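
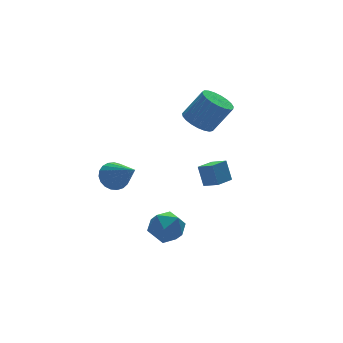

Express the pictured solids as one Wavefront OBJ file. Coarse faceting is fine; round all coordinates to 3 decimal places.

v 1.785 0.219 2.648
v 2.58 0.628 2.27
v 3.529 0.21 3.814
v 2.735 -0.199 4.192
v 2.408 0.939 2.46
v 3.357 0.521 4.004
v 2.128 1.126 2.683
v 3.077 0.708 4.227
v 1.789 1.156 2.899
v 2.738 0.738 4.443
v 1.449 1.024 3.072
v 2.399 0.606 4.616
v 1.168 0.753 3.172
v 2.117 0.335 4.716
v 0.993 0.389 3.181
v 1.942 -0.029 4.725
v 0.955 -0.004 3.098
v 1.904 -0.421 4.642
v 1.061 -0.358 2.937
v 2.01 -0.776 4.481
v 1.292 -0.613 2.726
v 2.241 -1.031 4.27
v 1.608 -0.723 2.502
v 2.558 -1.141 4.046
v 1.955 -0.671 2.303
v 2.904 -1.089 3.847
v 2.273 -0.465 2.163
v 3.222 -0.883 3.707
v 2.506 -0.141 2.108
v 3.455 -0.559 3.652
v 2.615 0.246 2.145
v 3.564 -0.172 3.69
v -2.716 -3.236 -2.642
v -1.759 -2.952 -2.252
v -2.861 -4.448 -1.408
v -1.904 -4.164 -1.018
v -2.739 -3.497 -0.927
v -2.649 -2.748 -1.69
v -1.971 -4.652 -1.97
v -1.881 -3.903 -2.733
v -1.298 -3.827 -1.836
v -1.773 -3.114 -1.191
v -2.847 -4.286 -2.469
v -3.322 -3.573 -1.824
v -3.986 -1.451 1.178
v -3.395 -1.019 1.647
v -3.734 -3.149 2.422
v -3.702 -0.938 1.82
v -4.058 -0.946 1.882
v -4.402 -1.041 1.822
v -4.674 -1.207 1.651
v -4.827 -1.415 1.397
v -4.835 -1.63 1.106
v -4.695 -1.813 0.828
v -4.434 -1.935 0.609
v -4.094 -1.972 0.489
v -3.736 -1.92 0.488
v -3.422 -1.786 0.606
v -3.204 -1.595 0.823
v -3.122 -1.379 1.102
v -3.19 -1.175 1.393
v 0.797 -3.466 0.155
v 0.768 -2.943 1.279
v 0.408 -2.694 -0.214
v 0.38 -2.171 0.91
v 1.88 -3.009 -0.03
v 1.852 -2.486 1.094
v 1.492 -2.237 -0.399
v 1.463 -1.714 0.725
f 2 1 5
f 2 5 3
f 3 5 6
f 3 6 4
f 5 1 7
f 5 7 6
f 6 7 8
f 6 8 4
f 7 1 9
f 7 9 8
f 8 9 10
f 8 10 4
f 9 1 11
f 9 11 10
f 10 11 12
f 10 12 4
f 11 1 13
f 11 13 12
f 12 13 14
f 12 14 4
f 13 1 15
f 13 15 14
f 14 15 16
f 14 16 4
f 15 1 17
f 15 17 16
f 16 17 18
f 16 18 4
f 17 1 19
f 17 19 18
f 18 19 20
f 18 20 4
f 19 1 21
f 19 21 20
f 20 21 22
f 20 22 4
f 21 1 23
f 21 23 22
f 22 23 24
f 22 24 4
f 23 1 25
f 23 25 24
f 24 25 26
f 24 26 4
f 25 1 27
f 25 27 26
f 26 27 28
f 26 28 4
f 27 1 29
f 27 29 28
f 28 29 30
f 28 30 4
f 29 1 31
f 29 31 30
f 30 31 32
f 30 32 4
f 31 1 2
f 31 2 32
f 32 2 3
f 32 3 4
f 33 44 38
f 33 38 34
f 33 34 40
f 33 40 43
f 33 43 44
f 34 38 42
f 38 44 37
f 44 43 35
f 43 40 39
f 40 34 41
f 36 42 37
f 36 37 35
f 36 35 39
f 36 39 41
f 36 41 42
f 37 42 38
f 35 37 44
f 39 35 43
f 41 39 40
f 42 41 34
f 46 45 48
f 46 48 47
f 48 45 49
f 48 49 47
f 49 45 50
f 49 50 47
f 50 45 51
f 50 51 47
f 51 45 52
f 51 52 47
f 52 45 53
f 52 53 47
f 53 45 54
f 53 54 47
f 54 45 55
f 54 55 47
f 55 45 56
f 55 56 47
f 56 45 57
f 56 57 47
f 57 45 58
f 57 58 47
f 58 45 59
f 58 59 47
f 59 45 60
f 59 60 47
f 60 45 61
f 60 61 47
f 61 45 46
f 61 46 47
f 63 65 62
f 66 63 62
f 62 65 64
f 64 66 62
f 63 69 65
f 67 63 66
f 67 69 63
f 65 69 64
f 68 66 64
f 64 69 68
f 68 67 66
f 69 67 68



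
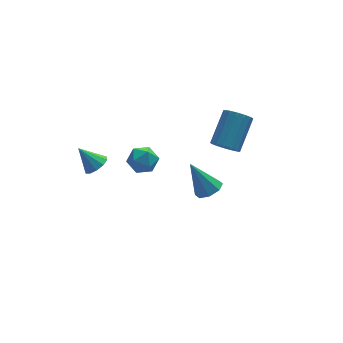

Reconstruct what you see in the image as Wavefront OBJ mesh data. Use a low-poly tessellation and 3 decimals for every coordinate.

v -1.755 2.376 -3.03
v -1.35 2.896 -2.997
v -2.465 2.864 -2.03
v -1.652 2.988 -3.255
v -1.993 2.846 -3.428
v -2.244 2.525 -3.449
v -2.307 2.147 -3.31
v -2.16 1.856 -3.064
v -1.859 1.764 -2.805
v -1.517 1.906 -2.633
v -1.267 2.228 -2.612
v -1.203 2.606 -2.751
v 1.95 -3.513 -0.027
v 2.484 -3.104 0.076
v 1.25 -2.967 1.447
v 2.103 -2.871 -0.192
v 1.632 -3.014 -0.362
v 1.348 -3.449 -0.336
v 1.417 -3.922 -0.129
v 1.798 -4.155 0.139
v 2.268 -4.011 0.309
v 2.552 -3.576 0.283
v 3.506 -0.722 -0.07
v 4.03 -0.671 -0.546
v 4.958 0.452 0.593
v 4.434 0.402 1.07
v 3.821 -0.416 -0.628
v 4.749 0.707 0.512
v 3.539 -0.231 -0.581
v 4.468 0.893 0.558
v 3.251 -0.158 -0.418
v 4.179 0.966 0.722
v 3.02 -0.214 -0.174
v 3.949 0.909 0.965
v 2.901 -0.387 0.093
v 3.83 0.737 1.232
v 2.92 -0.636 0.323
v 3.849 0.487 1.462
v 3.074 -0.905 0.463
v 4.002 0.218 1.603
v 3.326 -1.132 0.481
v 4.255 -0.009 1.621
v 3.62 -1.265 0.373
v 4.548 -0.141 1.512
v 3.887 -1.273 0.164
v 4.816 -0.15 1.303
v 4.067 -1.155 -0.099
v 4.996 -0.032 1.04
v 4.118 -0.938 -0.356
v 5.047 0.185 0.784
v -0.277 2.613 -3.363
v 0.127 2.832 -2.684
v 0.813 2.008 -3.816
v 1.217 2.227 -3.137
v 0.617 1.67 -3.095
v -0.057 2.044 -2.815
v 0.997 2.796 -3.685
v 0.323 3.17 -3.405
v 0.914 2.946 -2.883
v 0.68 2.25 -2.518
v 0.26 2.59 -3.982
v 0.026 1.894 -3.617
f 2 1 4
f 2 4 3
f 4 1 5
f 4 5 3
f 5 1 6
f 5 6 3
f 6 1 7
f 6 7 3
f 7 1 8
f 7 8 3
f 8 1 9
f 8 9 3
f 9 1 10
f 9 10 3
f 10 1 11
f 10 11 3
f 11 1 12
f 11 12 3
f 12 1 2
f 12 2 3
f 14 13 16
f 14 16 15
f 16 13 17
f 16 17 15
f 17 13 18
f 17 18 15
f 18 13 19
f 18 19 15
f 19 13 20
f 19 20 15
f 20 13 21
f 20 21 15
f 21 13 22
f 21 22 15
f 22 13 14
f 22 14 15
f 24 23 27
f 24 27 25
f 25 27 28
f 25 28 26
f 27 23 29
f 27 29 28
f 28 29 30
f 28 30 26
f 29 23 31
f 29 31 30
f 30 31 32
f 30 32 26
f 31 23 33
f 31 33 32
f 32 33 34
f 32 34 26
f 33 23 35
f 33 35 34
f 34 35 36
f 34 36 26
f 35 23 37
f 35 37 36
f 36 37 38
f 36 38 26
f 37 23 39
f 37 39 38
f 38 39 40
f 38 40 26
f 39 23 41
f 39 41 40
f 40 41 42
f 40 42 26
f 41 23 43
f 41 43 42
f 42 43 44
f 42 44 26
f 43 23 45
f 43 45 44
f 44 45 46
f 44 46 26
f 45 23 47
f 45 47 46
f 46 47 48
f 46 48 26
f 47 23 49
f 47 49 48
f 48 49 50
f 48 50 26
f 49 23 24
f 49 24 50
f 50 24 25
f 50 25 26
f 51 62 56
f 51 56 52
f 51 52 58
f 51 58 61
f 51 61 62
f 52 56 60
f 56 62 55
f 62 61 53
f 61 58 57
f 58 52 59
f 54 60 55
f 54 55 53
f 54 53 57
f 54 57 59
f 54 59 60
f 55 60 56
f 53 55 62
f 57 53 61
f 59 57 58
f 60 59 52



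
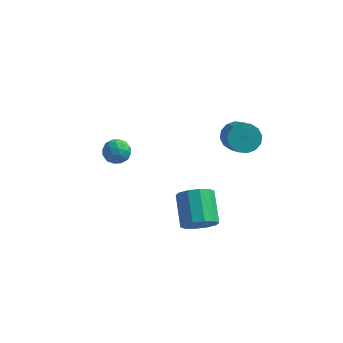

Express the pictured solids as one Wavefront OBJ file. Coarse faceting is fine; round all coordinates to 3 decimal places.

v -3.093 -0.793 -1.663
v -2.666 -0.908 -2.342
v -3.514 -2.032 -1.718
v -3.087 -2.147 -2.397
v -2.705 -2.044 -1.691
v -2.444 -1.278 -1.657
v -3.736 -1.662 -2.403
v -3.475 -0.896 -2.369
v -3.064 -1.445 -2.799
v -2.426 -1.681 -2.359
v -3.754 -1.259 -1.701
v -3.116 -1.495 -1.261
v -2.842 -0.742 -1.998
v -3.338 -2.198 -2.062
v -3.113 -2.138 -1.647
v -2.862 -2.205 -2.046
v -2.712 -0.959 -1.595
v -2.461 -1.027 -1.994
v -2.484 -1.694 -1.611
v -3.719 -1.913 -2.066
v -3.468 -1.981 -2.465
v -3.318 -0.735 -2.014
v -3.067 -0.802 -2.413
v -3.696 -1.246 -2.449
v -2.825 -1.125 -2.665
v -3.073 -1.853 -2.698
v -3.454 -1.568 -2.701
v -3.301 -1.118 -2.681
v -2.451 -1.263 -2.407
v -2.698 -1.992 -2.439
v -2.474 -1.931 -2.024
v -2.321 -1.481 -2.004
v -2.685 -1.579 -2.675
v -3.482 -0.948 -1.621
v -3.729 -1.677 -1.653
v -3.859 -1.459 -2.056
v -3.706 -1.009 -2.036
v -3.107 -1.087 -1.362
v -3.355 -1.815 -1.395
v -2.879 -1.822 -1.379
v -2.726 -1.372 -1.359
v -3.495 -1.361 -1.385
v 3.166 -0.933 0.352
v 3.954 -0.521 0.351
v 4.643 -1.834 1.587
v 3.854 -2.247 1.588
v 3.717 -0.324 0.693
v 4.405 -1.637 1.929
v 3.332 -0.29 0.944
v 4.02 -1.603 2.179
v 2.902 -0.428 1.036
v 3.591 -1.741 2.272
v 2.543 -0.702 0.945
v 3.232 -2.015 2.18
v 2.351 -1.038 0.695
v 3.039 -2.351 1.93
v 2.377 -1.346 0.353
v 3.066 -2.659 1.589
v 2.615 -1.543 0.011
v 3.303 -2.856 1.247
v 3 -1.577 -0.239
v 3.688 -2.89 0.996
v 3.429 -1.439 -0.332
v 4.118 -2.752 0.904
v 3.788 -1.165 -0.24
v 4.477 -2.478 0.995
v 3.981 -0.829 0.01
v 4.669 -2.142 1.245
v 2.108 -4.31 -4.17
v 3.039 -3.998 -4.043
v 2.383 -2.457 -3.024
v 1.452 -2.77 -3.15
v 2.824 -3.748 -4.559
v 2.168 -2.208 -3.54
v 2.335 -3.713 -4.926
v 1.68 -2.173 -3.907
v 1.76 -3.906 -5.004
v 1.104 -2.366 -3.985
v 1.318 -4.254 -4.763
v 0.662 -2.713 -3.744
v 1.177 -4.623 -4.296
v 0.521 -3.082 -3.277
v 1.392 -4.872 -3.78
v 0.736 -3.332 -2.761
v 1.88 -4.907 -3.413
v 1.225 -3.367 -2.394
v 2.456 -4.714 -3.335
v 1.8 -3.174 -2.316
v 2.898 -4.367 -3.576
v 2.242 -2.826 -2.557
f 1 38 17
f 38 12 41
f 17 41 6
f 38 41 17
f 1 17 13
f 17 6 18
f 13 18 2
f 17 18 13
f 1 13 22
f 13 2 23
f 22 23 8
f 13 23 22
f 1 22 34
f 22 8 37
f 34 37 11
f 22 37 34
f 1 34 38
f 34 11 42
f 38 42 12
f 34 42 38
f 2 18 29
f 18 6 32
f 29 32 10
f 18 32 29
f 6 41 19
f 41 12 40
f 19 40 5
f 41 40 19
f 12 42 39
f 42 11 35
f 39 35 3
f 42 35 39
f 11 37 36
f 37 8 24
f 36 24 7
f 37 24 36
f 8 23 28
f 23 2 25
f 28 25 9
f 23 25 28
f 4 30 16
f 30 10 31
f 16 31 5
f 30 31 16
f 4 16 14
f 16 5 15
f 14 15 3
f 16 15 14
f 4 14 21
f 14 3 20
f 21 20 7
f 14 20 21
f 4 21 26
f 21 7 27
f 26 27 9
f 21 27 26
f 4 26 30
f 26 9 33
f 30 33 10
f 26 33 30
f 5 31 19
f 31 10 32
f 19 32 6
f 31 32 19
f 3 15 39
f 15 5 40
f 39 40 12
f 15 40 39
f 7 20 36
f 20 3 35
f 36 35 11
f 20 35 36
f 9 27 28
f 27 7 24
f 28 24 8
f 27 24 28
f 10 33 29
f 33 9 25
f 29 25 2
f 33 25 29
f 44 43 47
f 44 47 45
f 45 47 48
f 45 48 46
f 47 43 49
f 47 49 48
f 48 49 50
f 48 50 46
f 49 43 51
f 49 51 50
f 50 51 52
f 50 52 46
f 51 43 53
f 51 53 52
f 52 53 54
f 52 54 46
f 53 43 55
f 53 55 54
f 54 55 56
f 54 56 46
f 55 43 57
f 55 57 56
f 56 57 58
f 56 58 46
f 57 43 59
f 57 59 58
f 58 59 60
f 58 60 46
f 59 43 61
f 59 61 60
f 60 61 62
f 60 62 46
f 61 43 63
f 61 63 62
f 62 63 64
f 62 64 46
f 63 43 65
f 63 65 64
f 64 65 66
f 64 66 46
f 65 43 67
f 65 67 66
f 66 67 68
f 66 68 46
f 67 43 44
f 67 44 68
f 68 44 45
f 68 45 46
f 70 69 73
f 70 73 71
f 71 73 74
f 71 74 72
f 73 69 75
f 73 75 74
f 74 75 76
f 74 76 72
f 75 69 77
f 75 77 76
f 76 77 78
f 76 78 72
f 77 69 79
f 77 79 78
f 78 79 80
f 78 80 72
f 79 69 81
f 79 81 80
f 80 81 82
f 80 82 72
f 81 69 83
f 81 83 82
f 82 83 84
f 82 84 72
f 83 69 85
f 83 85 84
f 84 85 86
f 84 86 72
f 85 69 87
f 85 87 86
f 86 87 88
f 86 88 72
f 87 69 89
f 87 89 88
f 88 89 90
f 88 90 72
f 89 69 70
f 89 70 90
f 90 70 71
f 90 71 72



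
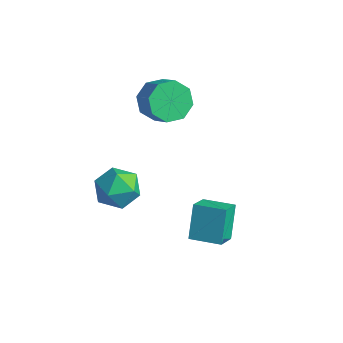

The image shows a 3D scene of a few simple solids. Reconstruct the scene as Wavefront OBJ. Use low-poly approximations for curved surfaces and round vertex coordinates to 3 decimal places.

v -4.023 1.298 0.369
v -3.596 0.693 -0.389
v -2.609 0.536 0.294
v -3.037 1.142 1.051
v -3.41 1.477 -0.477
v -2.423 1.321 0.205
v -3.584 2.157 -0.07
v -2.597 2.001 0.613
v -4.015 2.334 0.594
v -3.028 2.177 1.277
v -4.451 1.904 1.126
v -3.464 1.747 1.809
v -4.637 1.119 1.215
v -3.65 0.963 1.897
v -4.463 0.439 0.807
v -3.476 0.283 1.49
v -4.032 0.263 0.143
v -3.045 0.106 0.826
v 0.035 -0.001 -5.11
v 0.511 -0.979 -4.435
v -0.515 0.74 -3.647
v -0.04 -0.238 -2.972
v 1.3 0.698 -4.988
v 1.775 -0.28 -4.313
v 0.749 1.439 -3.525
v 1.225 0.461 -2.85
v -4.132 -0.451 -4.314
v -3.496 -0.415 -3.374
v -3.864 -2.265 -4.426
v -3.228 -2.229 -3.486
v -4.346 -2.043 -3.422
v -4.512 -0.921 -3.353
v -2.848 -1.759 -4.447
v -3.014 -0.637 -4.378
v -2.702 -1.223 -3.456
v -3.628 -1.399 -2.823
v -3.732 -1.281 -4.977
v -4.658 -1.457 -4.344
f 2 1 5
f 2 5 3
f 3 5 6
f 3 6 4
f 5 1 7
f 5 7 6
f 6 7 8
f 6 8 4
f 7 1 9
f 7 9 8
f 8 9 10
f 8 10 4
f 9 1 11
f 9 11 10
f 10 11 12
f 10 12 4
f 11 1 13
f 11 13 12
f 12 13 14
f 12 14 4
f 13 1 15
f 13 15 14
f 14 15 16
f 14 16 4
f 15 1 17
f 15 17 16
f 16 17 18
f 16 18 4
f 17 1 2
f 17 2 18
f 18 2 3
f 18 3 4
f 20 22 19
f 23 20 19
f 19 22 21
f 21 23 19
f 20 26 22
f 24 20 23
f 24 26 20
f 22 26 21
f 25 23 21
f 21 26 25
f 25 24 23
f 26 24 25
f 27 38 32
f 27 32 28
f 27 28 34
f 27 34 37
f 27 37 38
f 28 32 36
f 32 38 31
f 38 37 29
f 37 34 33
f 34 28 35
f 30 36 31
f 30 31 29
f 30 29 33
f 30 33 35
f 30 35 36
f 31 36 32
f 29 31 38
f 33 29 37
f 35 33 34
f 36 35 28



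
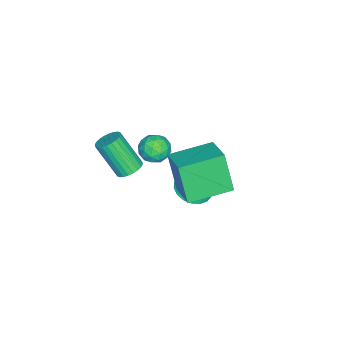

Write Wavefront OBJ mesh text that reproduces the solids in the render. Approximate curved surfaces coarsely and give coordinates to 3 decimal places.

v 1.152 3.352 1.889
v 0.772 2.809 3.595
v 2.245 4.221 2.408
v 1.865 3.678 4.114
v 2.375 1.922 1.706
v 1.995 1.379 3.412
v 3.468 2.791 2.225
v 3.088 2.248 3.931
v 1.002 -0.635 0.748
v 1.431 -1.002 0.544
v 1.286 -1.993 2.029
v 0.858 -1.625 2.232
v 1.558 -0.845 0.662
v 1.413 -1.835 2.146
v 1.6 -0.655 0.793
v 1.456 -1.645 2.277
v 1.552 -0.463 0.916
v 1.407 -1.453 2.401
v 1.419 -0.296 1.015
v 1.275 -1.286 2.499
v 1.224 -0.181 1.072
v 1.079 -1.171 2.556
v 0.994 -0.135 1.08
v 0.85 -1.126 2.565
v 0.766 -0.166 1.038
v 0.622 -1.156 2.522
v 0.574 -0.267 0.951
v 0.429 -1.258 2.436
v 0.447 -0.425 0.834
v 0.302 -1.415 2.318
v 0.404 -0.615 0.703
v 0.26 -1.605 2.187
v 0.453 -0.807 0.579
v 0.308 -1.797 2.064
v 0.585 -0.974 0.481
v 0.441 -1.964 1.965
v 0.781 -1.089 0.424
v 0.636 -2.079 1.908
v 1.01 -1.134 0.415
v 0.866 -2.125 1.9
v 1.238 -1.104 0.458
v 1.094 -2.094 1.942
v -1.423 1.185 -2.326
v -0.813 1.736 -2.579
v -1.337 1.975 -0.394
v -1.136 1.931 -2.644
v -1.516 1.977 -2.647
v -1.877 1.867 -2.586
v -2.149 1.622 -2.473
v -2.276 1.29 -2.332
v -2.235 0.937 -2.189
v -2.033 0.633 -2.074
v -1.71 0.439 -2.009
v -1.33 0.392 -2.006
v -0.968 0.502 -2.067
v -0.697 0.747 -2.18
v -0.569 1.079 -2.321
v -0.611 1.432 -2.464
v -2.484 -0.198 -1.223
v -2.147 -0.524 -0.629
v -2.613 -1.296 -1.751
v -2.276 -1.622 -1.157
v -2.964 -1.316 -1.08
v -2.884 -0.638 -0.754
v -1.876 -1.182 -1.626
v -1.796 -0.504 -1.3
v -1.77 -1.132 -0.878
v -2.443 -1.215 -0.541
v -2.317 -0.605 -1.839
v -2.99 -0.688 -1.502
v -2.304 -0.265 -0.88
v -2.456 -1.555 -1.5
v -2.861 -1.376 -1.455
v -2.662 -1.567 -1.106
v -2.738 -0.332 -0.954
v -2.539 -0.523 -0.604
v -3.02 -0.989 -0.87
v -2.221 -1.297 -1.776
v -2.022 -1.488 -1.426
v -2.098 -0.253 -1.274
v -1.899 -0.444 -0.925
v -1.74 -0.831 -1.51
v -1.885 -0.813 -0.677
v -1.961 -1.459 -0.987
v -1.725 -1.201 -1.262
v -1.678 -0.802 -1.071
v -2.28 -0.862 -0.479
v -2.356 -1.507 -0.789
v -2.761 -1.328 -0.744
v -2.714 -0.929 -0.552
v -2.059 -1.219 -0.625
v -2.404 -0.313 -1.591
v -2.48 -0.958 -1.901
v -2.046 -0.891 -1.828
v -1.999 -0.492 -1.636
v -2.799 -0.361 -1.393
v -2.875 -1.007 -1.703
v -3.082 -1.018 -1.309
v -3.035 -0.619 -1.118
v -2.701 -0.601 -1.755
f 2 4 1
f 5 2 1
f 1 4 3
f 3 5 1
f 2 8 4
f 6 2 5
f 6 8 2
f 4 8 3
f 7 5 3
f 3 8 7
f 7 6 5
f 8 6 7
f 10 9 13
f 10 13 11
f 11 13 14
f 11 14 12
f 13 9 15
f 13 15 14
f 14 15 16
f 14 16 12
f 15 9 17
f 15 17 16
f 16 17 18
f 16 18 12
f 17 9 19
f 17 19 18
f 18 19 20
f 18 20 12
f 19 9 21
f 19 21 20
f 20 21 22
f 20 22 12
f 21 9 23
f 21 23 22
f 22 23 24
f 22 24 12
f 23 9 25
f 23 25 24
f 24 25 26
f 24 26 12
f 25 9 27
f 25 27 26
f 26 27 28
f 26 28 12
f 27 9 29
f 27 29 28
f 28 29 30
f 28 30 12
f 29 9 31
f 29 31 30
f 30 31 32
f 30 32 12
f 31 9 33
f 31 33 32
f 32 33 34
f 32 34 12
f 33 9 35
f 33 35 34
f 34 35 36
f 34 36 12
f 35 9 37
f 35 37 36
f 36 37 38
f 36 38 12
f 37 9 39
f 37 39 38
f 38 39 40
f 38 40 12
f 39 9 41
f 39 41 40
f 40 41 42
f 40 42 12
f 41 9 10
f 41 10 42
f 42 10 11
f 42 11 12
f 44 43 46
f 44 46 45
f 46 43 47
f 46 47 45
f 47 43 48
f 47 48 45
f 48 43 49
f 48 49 45
f 49 43 50
f 49 50 45
f 50 43 51
f 50 51 45
f 51 43 52
f 51 52 45
f 52 43 53
f 52 53 45
f 53 43 54
f 53 54 45
f 54 43 55
f 54 55 45
f 55 43 56
f 55 56 45
f 56 43 57
f 56 57 45
f 57 43 58
f 57 58 45
f 58 43 44
f 58 44 45
f 59 96 75
f 96 70 99
f 75 99 64
f 96 99 75
f 59 75 71
f 75 64 76
f 71 76 60
f 75 76 71
f 59 71 80
f 71 60 81
f 80 81 66
f 71 81 80
f 59 80 92
f 80 66 95
f 92 95 69
f 80 95 92
f 59 92 96
f 92 69 100
f 96 100 70
f 92 100 96
f 60 76 87
f 76 64 90
f 87 90 68
f 76 90 87
f 64 99 77
f 99 70 98
f 77 98 63
f 99 98 77
f 70 100 97
f 100 69 93
f 97 93 61
f 100 93 97
f 69 95 94
f 95 66 82
f 94 82 65
f 95 82 94
f 66 81 86
f 81 60 83
f 86 83 67
f 81 83 86
f 62 88 74
f 88 68 89
f 74 89 63
f 88 89 74
f 62 74 72
f 74 63 73
f 72 73 61
f 74 73 72
f 62 72 79
f 72 61 78
f 79 78 65
f 72 78 79
f 62 79 84
f 79 65 85
f 84 85 67
f 79 85 84
f 62 84 88
f 84 67 91
f 88 91 68
f 84 91 88
f 63 89 77
f 89 68 90
f 77 90 64
f 89 90 77
f 61 73 97
f 73 63 98
f 97 98 70
f 73 98 97
f 65 78 94
f 78 61 93
f 94 93 69
f 78 93 94
f 67 85 86
f 85 65 82
f 86 82 66
f 85 82 86
f 68 91 87
f 91 67 83
f 87 83 60
f 91 83 87



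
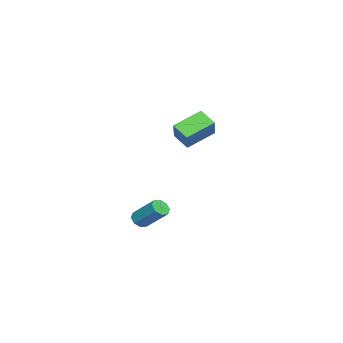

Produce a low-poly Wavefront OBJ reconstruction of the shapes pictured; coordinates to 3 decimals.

v 2.334 -3.699 -2.705
v 2.868 -3.821 -2.757
v 3.26 -2.603 -1.608
v 2.726 -2.481 -1.555
v 2.742 -3.525 -3.029
v 3.135 -2.307 -1.88
v 2.378 -3.331 -3.11
v 2.77 -2.112 -1.961
v 1.988 -3.352 -2.954
v 2.38 -2.134 -1.805
v 1.8 -3.577 -2.652
v 2.192 -2.359 -1.503
v 1.925 -3.873 -2.38
v 2.318 -2.655 -1.231
v 2.29 -4.068 -2.299
v 2.682 -2.849 -1.15
v 2.68 -4.046 -2.455
v 3.072 -2.828 -1.306
v -3.634 -3.041 0.176
v -4.073 -3.897 0.787
v -4.791 -1.889 0.957
v -5.231 -2.745 1.568
v -2.629 -2.775 1.272
v -3.069 -3.631 1.883
v -3.787 -1.623 2.053
v -4.226 -2.479 2.664
f 2 1 5
f 2 5 3
f 3 5 6
f 3 6 4
f 5 1 7
f 5 7 6
f 6 7 8
f 6 8 4
f 7 1 9
f 7 9 8
f 8 9 10
f 8 10 4
f 9 1 11
f 9 11 10
f 10 11 12
f 10 12 4
f 11 1 13
f 11 13 12
f 12 13 14
f 12 14 4
f 13 1 15
f 13 15 14
f 14 15 16
f 14 16 4
f 15 1 17
f 15 17 16
f 16 17 18
f 16 18 4
f 17 1 2
f 17 2 18
f 18 2 3
f 18 3 4
f 20 22 19
f 23 20 19
f 19 22 21
f 21 23 19
f 20 26 22
f 24 20 23
f 24 26 20
f 22 26 21
f 25 23 21
f 21 26 25
f 25 24 23
f 26 24 25



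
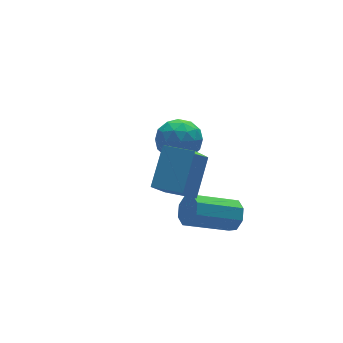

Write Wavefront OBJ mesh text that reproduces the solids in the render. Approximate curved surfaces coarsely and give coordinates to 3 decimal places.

v -1.412 -2.109 -1.71
v -1.176 -2.417 -1.116
v -2.971 -2.059 -0.216
v -3.208 -1.751 -0.81
v -1.075 -1.883 -1.127
v -2.871 -1.526 -0.227
v -1.172 -1.481 -1.48
v -2.968 -1.124 -0.58
v -1.41 -1.447 -1.968
v -3.205 -1.09 -1.068
v -1.649 -1.801 -2.304
v -3.444 -1.443 -1.404
v -1.749 -2.334 -2.293
v -3.545 -1.977 -1.393
v -1.652 -2.736 -1.94
v -3.448 -2.379 -1.04
v -1.415 -2.77 -1.452
v -3.21 -2.413 -0.552
v -1.988 2.627 0.033
v -1.023 2.469 -0.171
v -2.237 1.031 0.091
v -1.272 0.873 -0.113
v -1.539 1.26 0.769
v -1.385 2.246 0.732
v -1.875 1.254 -0.812
v -1.721 2.24 -0.849
v -0.953 1.621 -0.694
v -0.746 1.624 0.283
v -2.514 1.876 -0.363
v -2.307 1.879 0.614
v -1.484 2.688 -0.074
v -1.776 0.812 -0.006
v -1.933 1.039 0.513
v -1.366 0.946 0.392
v -1.697 2.557 0.457
v -1.13 2.464 0.337
v -1.433 1.753 0.889
v -2.13 1.036 -0.417
v -1.563 0.943 -0.537
v -1.894 2.554 -0.472
v -1.327 2.461 -0.593
v -1.827 1.747 -0.969
v -0.875 2.097 -0.502
v -1.022 1.159 -0.467
v -1.376 1.382 -0.878
v -1.286 1.962 -0.9
v -0.754 2.099 0.073
v -0.9 1.161 0.107
v -1.057 1.388 0.625
v -0.966 1.968 0.604
v -0.712 1.6 -0.234
v -2.36 2.339 -0.187
v -2.506 1.401 -0.153
v -2.294 1.532 -0.684
v -2.203 2.112 -0.705
v -2.238 2.341 0.387
v -2.385 1.403 0.422
v -1.974 1.538 0.82
v -1.884 2.118 0.798
v -2.548 1.9 0.154
v -5.243 -2.682 2.318
v -4.235 -1.755 3.532
v -4.19 -1.808 0.777
v -3.182 -0.882 1.992
v -4.438 -3.598 2.348
v -3.43 -2.672 3.563
v -3.385 -2.725 0.808
v -2.377 -1.798 2.022
f 2 1 5
f 2 5 3
f 3 5 6
f 3 6 4
f 5 1 7
f 5 7 6
f 6 7 8
f 6 8 4
f 7 1 9
f 7 9 8
f 8 9 10
f 8 10 4
f 9 1 11
f 9 11 10
f 10 11 12
f 10 12 4
f 11 1 13
f 11 13 12
f 12 13 14
f 12 14 4
f 13 1 15
f 13 15 14
f 14 15 16
f 14 16 4
f 15 1 17
f 15 17 16
f 16 17 18
f 16 18 4
f 17 1 2
f 17 2 18
f 18 2 3
f 18 3 4
f 19 56 35
f 56 30 59
f 35 59 24
f 56 59 35
f 19 35 31
f 35 24 36
f 31 36 20
f 35 36 31
f 19 31 40
f 31 20 41
f 40 41 26
f 31 41 40
f 19 40 52
f 40 26 55
f 52 55 29
f 40 55 52
f 19 52 56
f 52 29 60
f 56 60 30
f 52 60 56
f 20 36 47
f 36 24 50
f 47 50 28
f 36 50 47
f 24 59 37
f 59 30 58
f 37 58 23
f 59 58 37
f 30 60 57
f 60 29 53
f 57 53 21
f 60 53 57
f 29 55 54
f 55 26 42
f 54 42 25
f 55 42 54
f 26 41 46
f 41 20 43
f 46 43 27
f 41 43 46
f 22 48 34
f 48 28 49
f 34 49 23
f 48 49 34
f 22 34 32
f 34 23 33
f 32 33 21
f 34 33 32
f 22 32 39
f 32 21 38
f 39 38 25
f 32 38 39
f 22 39 44
f 39 25 45
f 44 45 27
f 39 45 44
f 22 44 48
f 44 27 51
f 48 51 28
f 44 51 48
f 23 49 37
f 49 28 50
f 37 50 24
f 49 50 37
f 21 33 57
f 33 23 58
f 57 58 30
f 33 58 57
f 25 38 54
f 38 21 53
f 54 53 29
f 38 53 54
f 27 45 46
f 45 25 42
f 46 42 26
f 45 42 46
f 28 51 47
f 51 27 43
f 47 43 20
f 51 43 47
f 62 64 61
f 65 62 61
f 61 64 63
f 63 65 61
f 62 68 64
f 66 62 65
f 66 68 62
f 64 68 63
f 67 65 63
f 63 68 67
f 67 66 65
f 68 66 67



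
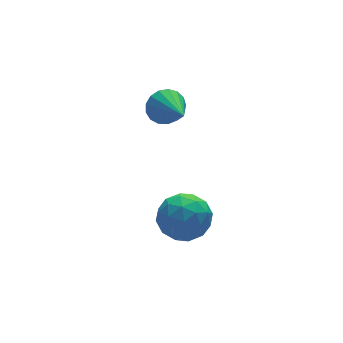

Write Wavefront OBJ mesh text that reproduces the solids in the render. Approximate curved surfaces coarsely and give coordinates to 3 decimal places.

v -1.506 1.668 -0.774
v -1.195 2.028 0.025
v -1.674 -0.288 0.174
v -1.636 2.079 0.05
v -2.048 2.035 -0.113
v -2.336 1.907 -0.428
v -2.433 1.724 -0.822
v -2.319 1.529 -1.205
v -2.018 1.365 -1.489
v -1.6 1.271 -1.61
v -1.16 1.268 -1.539
v -0.8 1.356 -1.293
v -0.602 1.516 -0.928
v -0.611 1.711 -0.527
v -0.825 1.896 -0.184
v -4.586 -3.32 -3.076
v -3.648 -3.025 -3.814
v -3.392 -4.535 -2.046
v -2.454 -4.24 -2.784
v -2.91 -3.404 -2.005
v -3.648 -2.653 -2.642
v -3.392 -4.907 -3.218
v -4.13 -4.156 -3.855
v -2.91 -4.005 -3.903
v -2.612 -3.077 -3.153
v -4.428 -4.483 -2.707
v -4.13 -3.555 -1.957
v -4.222 -3.066 -3.536
v -2.818 -4.494 -2.324
v -3.087 -4.003 -1.866
v -2.535 -3.829 -2.301
v -4.222 -2.847 -2.846
v -3.67 -2.674 -3.28
v -3.237 -2.897 -2.217
v -3.37 -4.886 -2.58
v -2.818 -4.713 -3.014
v -4.505 -3.731 -3.559
v -3.953 -3.557 -3.994
v -3.803 -4.663 -3.643
v -3.236 -3.469 -4.022
v -2.535 -4.183 -3.416
v -3.086 -4.575 -3.671
v -3.52 -4.133 -4.045
v -3.061 -2.923 -3.581
v -2.36 -3.637 -2.975
v -2.628 -3.146 -2.517
v -3.061 -2.704 -2.891
v -2.628 -3.499 -3.632
v -4.68 -3.923 -2.885
v -3.979 -4.637 -2.279
v -3.979 -4.856 -2.969
v -4.412 -4.414 -3.343
v -4.505 -3.377 -2.444
v -3.804 -4.091 -1.838
v -3.52 -3.427 -1.815
v -3.954 -2.985 -2.189
v -4.412 -4.061 -2.228
f 2 1 4
f 2 4 3
f 4 1 5
f 4 5 3
f 5 1 6
f 5 6 3
f 6 1 7
f 6 7 3
f 7 1 8
f 7 8 3
f 8 1 9
f 8 9 3
f 9 1 10
f 9 10 3
f 10 1 11
f 10 11 3
f 11 1 12
f 11 12 3
f 12 1 13
f 12 13 3
f 13 1 14
f 13 14 3
f 14 1 15
f 14 15 3
f 15 1 2
f 15 2 3
f 16 53 32
f 53 27 56
f 32 56 21
f 53 56 32
f 16 32 28
f 32 21 33
f 28 33 17
f 32 33 28
f 16 28 37
f 28 17 38
f 37 38 23
f 28 38 37
f 16 37 49
f 37 23 52
f 49 52 26
f 37 52 49
f 16 49 53
f 49 26 57
f 53 57 27
f 49 57 53
f 17 33 44
f 33 21 47
f 44 47 25
f 33 47 44
f 21 56 34
f 56 27 55
f 34 55 20
f 56 55 34
f 27 57 54
f 57 26 50
f 54 50 18
f 57 50 54
f 26 52 51
f 52 23 39
f 51 39 22
f 52 39 51
f 23 38 43
f 38 17 40
f 43 40 24
f 38 40 43
f 19 45 31
f 45 25 46
f 31 46 20
f 45 46 31
f 19 31 29
f 31 20 30
f 29 30 18
f 31 30 29
f 19 29 36
f 29 18 35
f 36 35 22
f 29 35 36
f 19 36 41
f 36 22 42
f 41 42 24
f 36 42 41
f 19 41 45
f 41 24 48
f 45 48 25
f 41 48 45
f 20 46 34
f 46 25 47
f 34 47 21
f 46 47 34
f 18 30 54
f 30 20 55
f 54 55 27
f 30 55 54
f 22 35 51
f 35 18 50
f 51 50 26
f 35 50 51
f 24 42 43
f 42 22 39
f 43 39 23
f 42 39 43
f 25 48 44
f 48 24 40
f 44 40 17
f 48 40 44



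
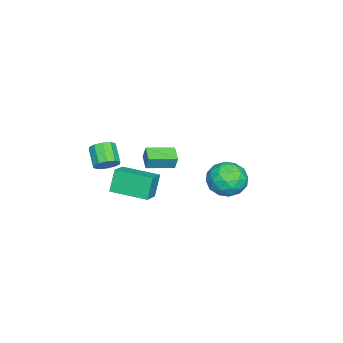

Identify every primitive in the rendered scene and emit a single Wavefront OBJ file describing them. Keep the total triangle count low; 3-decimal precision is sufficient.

v -2.028 -2.967 1.158
v -1.887 -2.752 1.978
v -2.807 -1.633 0.942
v -2.666 -1.418 1.763
v -1.194 -2.522 0.897
v -1.053 -2.307 1.718
v -1.973 -1.188 0.682
v -1.832 -0.973 1.502
v 0.664 -3.426 0.378
v 0.109 -3.325 1.67
v 0.759 -1.372 0.259
v 0.203 -1.271 1.551
v 1.757 -3.449 0.849
v 1.201 -3.348 2.141
v 1.851 -1.395 0.73
v 1.296 -1.294 2.022
v 1.85 -3.521 2.891
v 2.305 -4.054 3.005
v 1.484 -4.592 3.763
v 1.03 -4.059 3.649
v 2.381 -3.745 3.307
v 1.56 -4.283 4.064
v 2.254 -3.35 3.45
v 1.433 -3.888 4.207
v 1.973 -3.02 3.379
v 1.152 -3.558 4.137
v 1.645 -2.882 3.122
v 0.824 -3.42 3.88
v 1.396 -2.988 2.777
v 0.575 -3.526 3.535
v 1.32 -3.297 2.476
v 0.499 -3.835 3.233
v 1.447 -3.692 2.333
v 0.626 -4.23 3.09
v 1.728 -4.022 2.403
v 0.907 -4.56 3.161
v 2.056 -4.16 2.66
v 1.235 -4.698 3.418
v 1.863 3.776 2.899
v 2.812 3.299 3.238
v 0.988 2.221 3.162
v 1.937 1.744 3.501
v 1.45 2.525 4.13
v 1.99 3.486 3.967
v 1.81 2.034 2.433
v 2.35 2.995 2.27
v 2.779 2.223 2.95
v 2.556 2.526 3.999
v 1.244 2.994 2.401
v 1.021 3.297 3.45
v 2.414 3.674 3.045
v 1.386 1.846 3.355
v 1.099 2.305 3.725
v 1.657 2.025 3.924
v 1.931 3.784 3.474
v 2.489 3.504 3.673
v 1.688 3.048 4.198
v 1.311 2.016 2.727
v 1.869 1.736 2.926
v 2.143 3.495 2.476
v 2.701 3.215 2.675
v 2.112 2.472 2.202
v 2.953 2.762 3.075
v 2.439 1.848 3.23
v 2.364 2.018 2.602
v 2.681 2.583 2.506
v 2.822 2.94 3.692
v 2.308 2.026 3.847
v 2.021 2.484 4.216
v 2.339 3.049 4.121
v 2.803 2.307 3.522
v 1.492 3.494 2.553
v 0.978 2.58 2.708
v 1.461 2.471 2.279
v 1.779 3.036 2.184
v 1.361 3.672 3.17
v 0.847 2.758 3.325
v 1.119 2.937 3.894
v 1.436 3.502 3.798
v 0.997 3.213 2.878
f 2 4 1
f 5 2 1
f 1 4 3
f 3 5 1
f 2 8 4
f 6 2 5
f 6 8 2
f 4 8 3
f 7 5 3
f 3 8 7
f 7 6 5
f 8 6 7
f 10 12 9
f 13 10 9
f 9 12 11
f 11 13 9
f 10 16 12
f 14 10 13
f 14 16 10
f 12 16 11
f 15 13 11
f 11 16 15
f 15 14 13
f 16 14 15
f 18 17 21
f 18 21 19
f 19 21 22
f 19 22 20
f 21 17 23
f 21 23 22
f 22 23 24
f 22 24 20
f 23 17 25
f 23 25 24
f 24 25 26
f 24 26 20
f 25 17 27
f 25 27 26
f 26 27 28
f 26 28 20
f 27 17 29
f 27 29 28
f 28 29 30
f 28 30 20
f 29 17 31
f 29 31 30
f 30 31 32
f 30 32 20
f 31 17 33
f 31 33 32
f 32 33 34
f 32 34 20
f 33 17 35
f 33 35 34
f 34 35 36
f 34 36 20
f 35 17 37
f 35 37 36
f 36 37 38
f 36 38 20
f 37 17 18
f 37 18 38
f 38 18 19
f 38 19 20
f 39 76 55
f 76 50 79
f 55 79 44
f 76 79 55
f 39 55 51
f 55 44 56
f 51 56 40
f 55 56 51
f 39 51 60
f 51 40 61
f 60 61 46
f 51 61 60
f 39 60 72
f 60 46 75
f 72 75 49
f 60 75 72
f 39 72 76
f 72 49 80
f 76 80 50
f 72 80 76
f 40 56 67
f 56 44 70
f 67 70 48
f 56 70 67
f 44 79 57
f 79 50 78
f 57 78 43
f 79 78 57
f 50 80 77
f 80 49 73
f 77 73 41
f 80 73 77
f 49 75 74
f 75 46 62
f 74 62 45
f 75 62 74
f 46 61 66
f 61 40 63
f 66 63 47
f 61 63 66
f 42 68 54
f 68 48 69
f 54 69 43
f 68 69 54
f 42 54 52
f 54 43 53
f 52 53 41
f 54 53 52
f 42 52 59
f 52 41 58
f 59 58 45
f 52 58 59
f 42 59 64
f 59 45 65
f 64 65 47
f 59 65 64
f 42 64 68
f 64 47 71
f 68 71 48
f 64 71 68
f 43 69 57
f 69 48 70
f 57 70 44
f 69 70 57
f 41 53 77
f 53 43 78
f 77 78 50
f 53 78 77
f 45 58 74
f 58 41 73
f 74 73 49
f 58 73 74
f 47 65 66
f 65 45 62
f 66 62 46
f 65 62 66
f 48 71 67
f 71 47 63
f 67 63 40
f 71 63 67



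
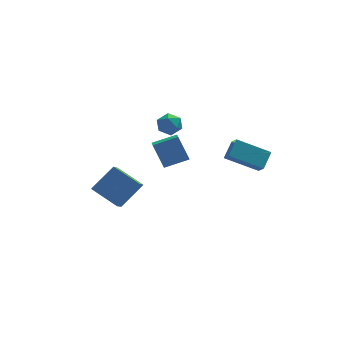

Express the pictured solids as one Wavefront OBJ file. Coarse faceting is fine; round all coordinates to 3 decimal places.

v 1.129 -2.972 1.627
v 1.281 -3.57 2.167
v 1.625 -2.225 2.315
v 1.776 -2.824 2.855
v 2.844 -3.316 0.765
v 2.995 -3.915 1.305
v 3.339 -2.57 1.453
v 3.491 -3.168 1.993
v -0.681 4.167 -0.544
v -0.126 3.732 -0.191
v -1.474 3.948 0.431
v -0.919 3.513 0.784
v -0.825 4.293 0.718
v -0.335 4.428 0.115
v -1.265 3.252 0.125
v -0.775 3.387 -0.478
v -0.488 3.166 0.222
v -0.215 3.809 0.589
v -1.385 3.871 -0.349
v -1.112 4.514 0.018
v -1.988 1.801 0.002
v -2.039 0.829 0.423
v -0.638 1.927 0.457
v -0.689 0.955 0.878
v -1.471 1.185 -1.358
v -1.522 0.213 -0.937
v -0.121 1.311 -0.903
v -0.172 0.339 -0.482
v -3.654 1.72 -4.833
v -3.975 0.517 -3.944
v -4.933 2.676 -4.003
v -5.255 1.473 -3.114
v -2.405 2.307 -3.586
v -2.727 1.104 -2.697
v -3.685 3.263 -2.756
v -4.006 2.06 -1.867
f 2 4 1
f 5 2 1
f 1 4 3
f 3 5 1
f 2 8 4
f 6 2 5
f 6 8 2
f 4 8 3
f 7 5 3
f 3 8 7
f 7 6 5
f 8 6 7
f 9 20 14
f 9 14 10
f 9 10 16
f 9 16 19
f 9 19 20
f 10 14 18
f 14 20 13
f 20 19 11
f 19 16 15
f 16 10 17
f 12 18 13
f 12 13 11
f 12 11 15
f 12 15 17
f 12 17 18
f 13 18 14
f 11 13 20
f 15 11 19
f 17 15 16
f 18 17 10
f 22 24 21
f 25 22 21
f 21 24 23
f 23 25 21
f 22 28 24
f 26 22 25
f 26 28 22
f 24 28 23
f 27 25 23
f 23 28 27
f 27 26 25
f 28 26 27
f 30 32 29
f 33 30 29
f 29 32 31
f 31 33 29
f 30 36 32
f 34 30 33
f 34 36 30
f 32 36 31
f 35 33 31
f 31 36 35
f 35 34 33
f 36 34 35



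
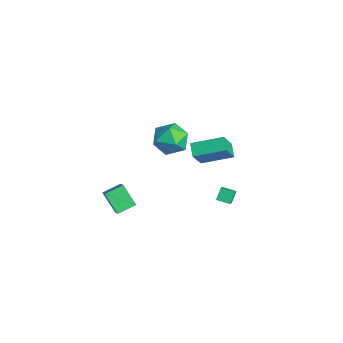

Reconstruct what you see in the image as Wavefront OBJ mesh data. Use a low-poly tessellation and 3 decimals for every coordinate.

v 1.38 1.285 0.509
v 2.051 2.977 1.089
v 2.156 1.125 0.082
v 2.826 2.816 0.662
v 2.014 0.544 1.938
v 2.684 2.235 2.518
v 2.789 0.383 1.511
v 3.46 2.075 2.091
v 3.645 -0.241 4.495
v 4.256 -1.151 4.362
v 2.304 -1.009 3.598
v 2.915 -1.919 3.465
v 2.543 -1.646 4.468
v 3.371 -1.171 5.022
v 3.189 -0.989 2.938
v 4.017 -0.514 3.492
v 3.974 -1.613 3.399
v 3.574 -2.02 4.345
v 2.986 -0.14 3.615
v 2.586 -0.547 4.561
v 0.533 -4.069 -2.259
v 1.391 -4.211 -1.538
v 0.44 -2.96 -1.93
v 1.299 -3.102 -1.209
v 1.481 -3.678 -3.311
v 2.34 -3.82 -2.59
v 1.389 -2.569 -2.982
v 2.247 -2.711 -2.261
v 2.635 1.863 -3.077
v 2.264 2.296 -2.487
v 1.775 2.332 -3.962
v 1.405 2.766 -3.373
v 3.135 2.494 -3.227
v 2.765 2.928 -2.638
v 2.276 2.964 -4.113
v 1.905 3.397 -3.523
f 2 4 1
f 5 2 1
f 1 4 3
f 3 5 1
f 2 8 4
f 6 2 5
f 6 8 2
f 4 8 3
f 7 5 3
f 3 8 7
f 7 6 5
f 8 6 7
f 9 20 14
f 9 14 10
f 9 10 16
f 9 16 19
f 9 19 20
f 10 14 18
f 14 20 13
f 20 19 11
f 19 16 15
f 16 10 17
f 12 18 13
f 12 13 11
f 12 11 15
f 12 15 17
f 12 17 18
f 13 18 14
f 11 13 20
f 15 11 19
f 17 15 16
f 18 17 10
f 22 24 21
f 25 22 21
f 21 24 23
f 23 25 21
f 22 28 24
f 26 22 25
f 26 28 22
f 24 28 23
f 27 25 23
f 23 28 27
f 27 26 25
f 28 26 27
f 30 32 29
f 33 30 29
f 29 32 31
f 31 33 29
f 30 36 32
f 34 30 33
f 34 36 30
f 32 36 31
f 35 33 31
f 31 36 35
f 35 34 33
f 36 34 35



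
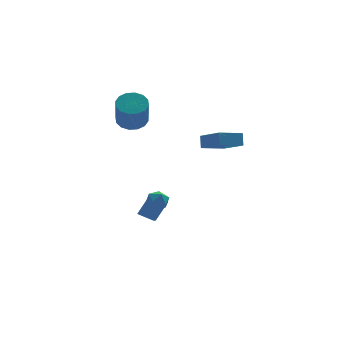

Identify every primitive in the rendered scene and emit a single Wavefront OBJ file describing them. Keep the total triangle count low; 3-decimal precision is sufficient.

v 1.781 -4.617 3.205
v 1.823 -4.221 3.899
v 1.118 -3.071 2.364
v 1.161 -2.675 3.058
v 3.079 -4.225 2.902
v 3.122 -3.829 3.596
v 2.417 -2.679 2.061
v 2.459 -2.283 2.755
v -0.792 0.363 -4.462
v -0.85 -0.67 -3.937
v -1.628 0.64 -4.01
v -1.686 -0.393 -3.485
v -0.034 0.873 -3.375
v -0.092 -0.16 -2.85
v -0.87 1.15 -2.923
v -0.928 0.117 -2.398
v -1.084 -1.36 -2.566
v -0.585 -1.071 -2.18
v -1.235 -2.149 -1.78
v -0.736 -1.86 -1.394
v -1.339 -1.529 -1.485
v -1.246 -1.042 -1.971
v -0.574 -2.178 -1.989
v -0.481 -1.691 -2.475
v -0.27 -1.577 -1.823
v -0.743 -1.176 -1.512
v -1.077 -2.044 -2.448
v -1.55 -1.643 -2.137
v -1.577 2.651 2.272
v -0.915 3.131 2.647
v -1.06 2.069 4.263
v -1.723 1.589 3.888
v -1.306 3.357 2.76
v -1.452 2.294 4.377
v -1.77 3.394 2.742
v -1.916 2.331 4.359
v -2.183 3.231 2.599
v -2.328 2.169 4.215
v -2.433 2.914 2.367
v -2.578 1.851 3.984
v -2.454 2.526 2.11
v -2.599 1.463 3.727
v -2.24 2.171 1.897
v -2.385 1.109 3.513
v -1.848 1.946 1.783
v -1.994 0.883 3.4
v -1.384 1.909 1.801
v -1.53 0.846 3.418
v -0.972 2.071 1.945
v -1.117 1.009 3.561
v -0.722 2.389 2.176
v -0.867 1.326 3.793
v -0.701 2.777 2.433
v -0.846 1.714 4.05
f 2 4 1
f 5 2 1
f 1 4 3
f 3 5 1
f 2 8 4
f 6 2 5
f 6 8 2
f 4 8 3
f 7 5 3
f 3 8 7
f 7 6 5
f 8 6 7
f 10 12 9
f 13 10 9
f 9 12 11
f 11 13 9
f 10 16 12
f 14 10 13
f 14 16 10
f 12 16 11
f 15 13 11
f 11 16 15
f 15 14 13
f 16 14 15
f 17 28 22
f 17 22 18
f 17 18 24
f 17 24 27
f 17 27 28
f 18 22 26
f 22 28 21
f 28 27 19
f 27 24 23
f 24 18 25
f 20 26 21
f 20 21 19
f 20 19 23
f 20 23 25
f 20 25 26
f 21 26 22
f 19 21 28
f 23 19 27
f 25 23 24
f 26 25 18
f 30 29 33
f 30 33 31
f 31 33 34
f 31 34 32
f 33 29 35
f 33 35 34
f 34 35 36
f 34 36 32
f 35 29 37
f 35 37 36
f 36 37 38
f 36 38 32
f 37 29 39
f 37 39 38
f 38 39 40
f 38 40 32
f 39 29 41
f 39 41 40
f 40 41 42
f 40 42 32
f 41 29 43
f 41 43 42
f 42 43 44
f 42 44 32
f 43 29 45
f 43 45 44
f 44 45 46
f 44 46 32
f 45 29 47
f 45 47 46
f 46 47 48
f 46 48 32
f 47 29 49
f 47 49 48
f 48 49 50
f 48 50 32
f 49 29 51
f 49 51 50
f 50 51 52
f 50 52 32
f 51 29 53
f 51 53 52
f 52 53 54
f 52 54 32
f 53 29 30
f 53 30 54
f 54 30 31
f 54 31 32



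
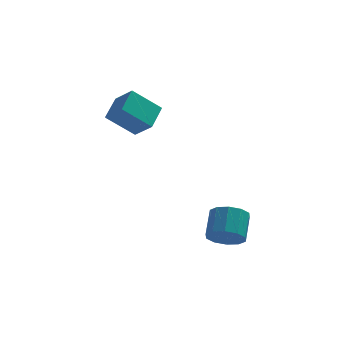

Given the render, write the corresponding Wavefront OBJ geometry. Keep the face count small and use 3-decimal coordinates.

v 1.582 -1.208 -0.82
v 2.32 -1.149 -1.03
v 2.477 -0.192 -0.21
v 1.738 -0.252 0
v 2.064 -0.865 -1.313
v 2.22 0.092 -0.492
v 1.623 -0.712 -1.407
v 1.78 0.245 -0.587
v 1.167 -0.749 -1.278
v 1.323 0.208 -0.457
v 0.869 -0.961 -0.973
v 1.025 -0.004 -0.153
v 0.843 -1.268 -0.61
v 1 -0.311 0.21
v 1.1 -1.552 -0.328
v 1.256 -0.595 0.493
v 1.54 -1.705 -0.233
v 1.697 -0.748 0.587
v 1.997 -1.668 -0.363
v 2.153 -0.711 0.458
v 2.295 -1.456 -0.667
v 2.451 -0.499 0.153
v -2.374 2.372 4.329
v -2.017 3.421 4.928
v -3.046 2.984 3.658
v -2.69 4.033 4.258
v -1.23 2.547 3.342
v -0.874 3.596 3.942
v -1.903 3.159 2.672
v -1.546 4.208 3.271
f 2 1 5
f 2 5 3
f 3 5 6
f 3 6 4
f 5 1 7
f 5 7 6
f 6 7 8
f 6 8 4
f 7 1 9
f 7 9 8
f 8 9 10
f 8 10 4
f 9 1 11
f 9 11 10
f 10 11 12
f 10 12 4
f 11 1 13
f 11 13 12
f 12 13 14
f 12 14 4
f 13 1 15
f 13 15 14
f 14 15 16
f 14 16 4
f 15 1 17
f 15 17 16
f 16 17 18
f 16 18 4
f 17 1 19
f 17 19 18
f 18 19 20
f 18 20 4
f 19 1 21
f 19 21 20
f 20 21 22
f 20 22 4
f 21 1 2
f 21 2 22
f 22 2 3
f 22 3 4
f 24 26 23
f 27 24 23
f 23 26 25
f 25 27 23
f 24 30 26
f 28 24 27
f 28 30 24
f 26 30 25
f 29 27 25
f 25 30 29
f 29 28 27
f 30 28 29



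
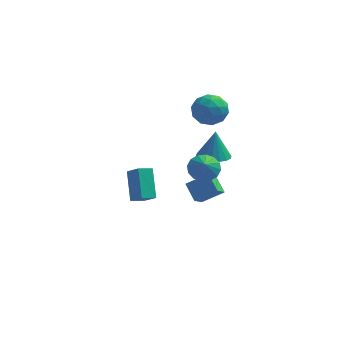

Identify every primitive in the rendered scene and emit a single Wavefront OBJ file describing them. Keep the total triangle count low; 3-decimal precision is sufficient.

v 0.699 2.819 -4.089
v 0.326 1.992 -3.365
v 2.027 2.973 -3.228
v 1.654 2.146 -2.504
v 1.306 1.874 -4.856
v 0.933 1.047 -4.132
v 2.634 2.028 -3.995
v 2.261 1.201 -3.271
v 1.796 2.214 2.921
v 2.457 2.225 3.869
v 1.063 0.575 3.451
v 1.724 0.586 4.399
v 0.859 1.346 4.289
v 1.312 2.358 3.961
v 2.208 0.442 3.359
v 2.661 1.454 3.031
v 2.712 1.13 4.14
v 1.878 1.688 4.715
v 1.642 1.112 2.605
v 0.808 1.67 3.18
v 2.19 2.363 3.349
v 1.33 0.437 3.971
v 0.821 0.883 3.906
v 1.21 0.89 4.464
v 1.517 2.442 3.402
v 1.906 2.448 3.96
v 0.967 1.931 4.207
v 1.614 0.352 3.36
v 2.003 0.358 3.918
v 2.31 1.91 2.856
v 2.699 1.917 3.414
v 2.553 0.869 3.113
v 2.729 1.726 4.065
v 2.299 0.763 4.377
v 2.583 0.678 3.765
v 2.849 1.273 3.573
v 2.239 2.054 4.403
v 1.809 1.091 4.715
v 1.3 1.538 4.65
v 1.566 2.133 4.457
v 2.389 1.411 4.562
v 1.711 1.709 2.605
v 1.281 0.746 2.917
v 1.954 0.667 2.863
v 2.22 1.262 2.67
v 1.221 2.037 2.943
v 0.791 1.074 3.255
v 0.671 1.527 3.747
v 0.937 2.122 3.555
v 1.131 1.389 2.758
v -2.105 0.472 -3.655
v -2.454 1.948 -2.131
v -2.854 1.109 -4.443
v -3.203 2.585 -2.919
v -1.317 0.995 -3.981
v -1.666 2.471 -2.457
v -2.066 1.632 -4.769
v -2.415 3.108 -3.245
v 2.187 -1.414 1.716
v 2.986 -0.835 1.547
v 2.253 -0.986 3.484
v 2.646 -0.554 1.491
v 2.215 -0.442 1.48
v 1.779 -0.523 1.516
v 1.423 -0.781 1.591
v 1.22 -1.163 1.691
v 1.207 -1.596 1.796
v 1.389 -1.992 1.885
v 1.729 -2.274 1.941
v 2.16 -2.385 1.952
v 2.596 -2.304 1.916
v 2.951 -2.047 1.841
v 3.155 -1.664 1.741
v 3.167 -1.232 1.636
v 1.775 -3.276 2.049
v 2.709 -3.276 1.941
v 1.865 -3.924 2.831
v 2.618 -2.913 2.252
v 2.301 -2.647 2.508
v 1.843 -2.55 2.642
v 1.367 -2.647 2.616
v 1 -2.913 2.439
v 0.841 -3.276 2.156
v 0.932 -3.639 1.846
v 1.249 -3.905 1.589
v 1.706 -4.002 1.456
v 2.182 -3.905 1.481
v 2.549 -3.639 1.659
f 2 4 1
f 5 2 1
f 1 4 3
f 3 5 1
f 2 8 4
f 6 2 5
f 6 8 2
f 4 8 3
f 7 5 3
f 3 8 7
f 7 6 5
f 8 6 7
f 9 46 25
f 46 20 49
f 25 49 14
f 46 49 25
f 9 25 21
f 25 14 26
f 21 26 10
f 25 26 21
f 9 21 30
f 21 10 31
f 30 31 16
f 21 31 30
f 9 30 42
f 30 16 45
f 42 45 19
f 30 45 42
f 9 42 46
f 42 19 50
f 46 50 20
f 42 50 46
f 10 26 37
f 26 14 40
f 37 40 18
f 26 40 37
f 14 49 27
f 49 20 48
f 27 48 13
f 49 48 27
f 20 50 47
f 50 19 43
f 47 43 11
f 50 43 47
f 19 45 44
f 45 16 32
f 44 32 15
f 45 32 44
f 16 31 36
f 31 10 33
f 36 33 17
f 31 33 36
f 12 38 24
f 38 18 39
f 24 39 13
f 38 39 24
f 12 24 22
f 24 13 23
f 22 23 11
f 24 23 22
f 12 22 29
f 22 11 28
f 29 28 15
f 22 28 29
f 12 29 34
f 29 15 35
f 34 35 17
f 29 35 34
f 12 34 38
f 34 17 41
f 38 41 18
f 34 41 38
f 13 39 27
f 39 18 40
f 27 40 14
f 39 40 27
f 11 23 47
f 23 13 48
f 47 48 20
f 23 48 47
f 15 28 44
f 28 11 43
f 44 43 19
f 28 43 44
f 17 35 36
f 35 15 32
f 36 32 16
f 35 32 36
f 18 41 37
f 41 17 33
f 37 33 10
f 41 33 37
f 52 54 51
f 55 52 51
f 51 54 53
f 53 55 51
f 52 58 54
f 56 52 55
f 56 58 52
f 54 58 53
f 57 55 53
f 53 58 57
f 57 56 55
f 58 56 57
f 60 59 62
f 60 62 61
f 62 59 63
f 62 63 61
f 63 59 64
f 63 64 61
f 64 59 65
f 64 65 61
f 65 59 66
f 65 66 61
f 66 59 67
f 66 67 61
f 67 59 68
f 67 68 61
f 68 59 69
f 68 69 61
f 69 59 70
f 69 70 61
f 70 59 71
f 70 71 61
f 71 59 72
f 71 72 61
f 72 59 73
f 72 73 61
f 73 59 74
f 73 74 61
f 74 59 60
f 74 60 61
f 76 75 78
f 76 78 77
f 78 75 79
f 78 79 77
f 79 75 80
f 79 80 77
f 80 75 81
f 80 81 77
f 81 75 82
f 81 82 77
f 82 75 83
f 82 83 77
f 83 75 84
f 83 84 77
f 84 75 85
f 84 85 77
f 85 75 86
f 85 86 77
f 86 75 87
f 86 87 77
f 87 75 88
f 87 88 77
f 88 75 76
f 88 76 77



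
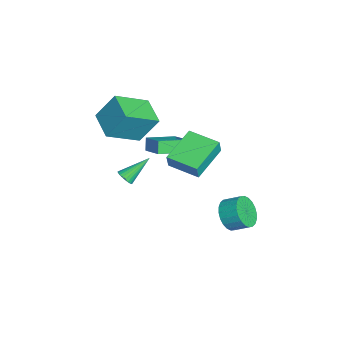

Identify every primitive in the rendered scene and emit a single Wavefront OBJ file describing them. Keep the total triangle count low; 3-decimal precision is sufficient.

v 0.717 1.55 -3.215
v 1.197 1.01 -2.598
v 1.483 1.87 -2.068
v 1.003 2.41 -2.685
v 1.458 1.08 -2.852
v 1.744 1.94 -2.322
v 1.606 1.221 -3.161
v 1.892 2.081 -2.631
v 1.619 1.412 -3.478
v 1.905 2.272 -2.948
v 1.495 1.624 -3.755
v 1.781 2.484 -3.225
v 1.252 1.825 -3.95
v 1.538 2.685 -3.42
v 0.928 1.984 -4.033
v 1.214 2.844 -3.503
v 0.571 2.077 -3.992
v 0.857 2.937 -3.462
v 0.237 2.09 -3.832
v 0.523 2.95 -3.302
v -0.024 2.02 -3.578
v 0.262 2.88 -3.048
v -0.172 1.879 -3.269
v 0.114 2.739 -2.739
v -0.185 1.688 -2.952
v 0.101 2.548 -2.422
v -0.061 1.476 -2.675
v 0.225 2.336 -2.145
v 0.182 1.275 -2.48
v 0.468 2.135 -1.95
v 0.506 1.116 -2.397
v 0.792 1.976 -1.867
v 0.863 1.023 -2.438
v 1.149 1.883 -1.908
v -4.058 -3.445 0.387
v -3.188 -5.121 1.477
v -4.042 -2.436 1.925
v -3.171 -4.111 3.015
v -2.509 -2.889 0.005
v -1.638 -4.564 1.095
v -2.492 -1.879 1.543
v -1.622 -3.555 2.633
v 3.084 -1.503 2.815
v 3.329 -1.595 3.635
v 1.469 -0.397 3.424
v 1.714 -0.488 4.243
v 4.006 -0.092 2.697
v 4.251 -0.183 3.516
v 2.391 1.015 3.305
v 2.636 0.923 4.125
v -3.41 -2.571 -0.525
v -2.312 -1.938 0.115
v -4.022 -1.076 -0.951
v -2.924 -0.444 -0.311
v -2.996 -2.596 -1.209
v -1.898 -1.964 -0.569
v -3.608 -1.102 -1.635
v -2.51 -0.469 -0.995
v -3.037 -3.684 -3.459
v -2.659 -3.82 -3.097
v -3.623 -2.396 -2.361
v -2.557 -3.676 -3.212
v -2.527 -3.533 -3.364
v -2.575 -3.413 -3.53
v -2.694 -3.334 -3.686
v -2.864 -3.308 -3.807
v -3.061 -3.34 -3.875
v -3.254 -3.424 -3.879
v -3.415 -3.548 -3.82
v -3.517 -3.692 -3.706
v -3.547 -3.835 -3.554
v -3.499 -3.955 -3.387
v -3.38 -4.033 -3.232
v -3.21 -4.059 -3.111
v -3.013 -4.027 -3.043
v -2.82 -3.943 -3.038
f 2 1 5
f 2 5 3
f 3 5 6
f 3 6 4
f 5 1 7
f 5 7 6
f 6 7 8
f 6 8 4
f 7 1 9
f 7 9 8
f 8 9 10
f 8 10 4
f 9 1 11
f 9 11 10
f 10 11 12
f 10 12 4
f 11 1 13
f 11 13 12
f 12 13 14
f 12 14 4
f 13 1 15
f 13 15 14
f 14 15 16
f 14 16 4
f 15 1 17
f 15 17 16
f 16 17 18
f 16 18 4
f 17 1 19
f 17 19 18
f 18 19 20
f 18 20 4
f 19 1 21
f 19 21 20
f 20 21 22
f 20 22 4
f 21 1 23
f 21 23 22
f 22 23 24
f 22 24 4
f 23 1 25
f 23 25 24
f 24 25 26
f 24 26 4
f 25 1 27
f 25 27 26
f 26 27 28
f 26 28 4
f 27 1 29
f 27 29 28
f 28 29 30
f 28 30 4
f 29 1 31
f 29 31 30
f 30 31 32
f 30 32 4
f 31 1 33
f 31 33 32
f 32 33 34
f 32 34 4
f 33 1 2
f 33 2 34
f 34 2 3
f 34 3 4
f 36 38 35
f 39 36 35
f 35 38 37
f 37 39 35
f 36 42 38
f 40 36 39
f 40 42 36
f 38 42 37
f 41 39 37
f 37 42 41
f 41 40 39
f 42 40 41
f 44 46 43
f 47 44 43
f 43 46 45
f 45 47 43
f 44 50 46
f 48 44 47
f 48 50 44
f 46 50 45
f 49 47 45
f 45 50 49
f 49 48 47
f 50 48 49
f 52 54 51
f 55 52 51
f 51 54 53
f 53 55 51
f 52 58 54
f 56 52 55
f 56 58 52
f 54 58 53
f 57 55 53
f 53 58 57
f 57 56 55
f 58 56 57
f 60 59 62
f 60 62 61
f 62 59 63
f 62 63 61
f 63 59 64
f 63 64 61
f 64 59 65
f 64 65 61
f 65 59 66
f 65 66 61
f 66 59 67
f 66 67 61
f 67 59 68
f 67 68 61
f 68 59 69
f 68 69 61
f 69 59 70
f 69 70 61
f 70 59 71
f 70 71 61
f 71 59 72
f 71 72 61
f 72 59 73
f 72 73 61
f 73 59 74
f 73 74 61
f 74 59 75
f 74 75 61
f 75 59 76
f 75 76 61
f 76 59 60
f 76 60 61



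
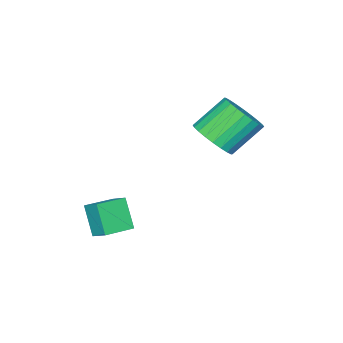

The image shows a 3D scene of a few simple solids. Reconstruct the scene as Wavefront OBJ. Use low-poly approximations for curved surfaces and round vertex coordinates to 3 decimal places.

v -1.003 2.092 1.836
v -0.212 2.33 2.501
v -1.447 2.946 3.749
v -2.237 2.708 3.084
v -0.249 2.683 2.29
v -1.484 3.299 3.538
v -0.401 2.947 2.01
v -1.635 3.563 3.257
v -0.644 3.081 1.703
v -1.879 3.696 2.951
v -0.942 3.064 1.417
v -2.176 3.679 2.664
v -1.249 2.899 1.194
v -2.484 3.515 2.442
v -1.519 2.611 1.069
v -2.753 3.227 2.317
v -1.71 2.244 1.061
v -2.944 2.86 2.309
v -1.793 1.854 1.171
v -3.028 2.47 2.419
v -1.756 1.501 1.382
v -2.991 2.117 2.63
v -1.605 1.237 1.663
v -2.839 1.853 2.91
v -1.361 1.104 1.969
v -2.596 1.719 3.217
v -1.064 1.121 2.256
v -2.298 1.736 3.503
v -0.756 1.285 2.478
v -1.991 1.901 3.726
v -0.487 1.573 2.603
v -1.721 2.189 3.851
v -0.296 1.94 2.611
v -1.53 2.556 3.859
v 2.094 -0.063 -2.772
v 1.721 -0.816 -1.493
v 2.236 0.728 -2.266
v 1.863 -0.025 -0.987
v 3.417 -0.415 -2.593
v 3.044 -1.168 -1.314
v 3.559 0.376 -2.087
v 3.186 -0.377 -0.808
f 2 1 5
f 2 5 3
f 3 5 6
f 3 6 4
f 5 1 7
f 5 7 6
f 6 7 8
f 6 8 4
f 7 1 9
f 7 9 8
f 8 9 10
f 8 10 4
f 9 1 11
f 9 11 10
f 10 11 12
f 10 12 4
f 11 1 13
f 11 13 12
f 12 13 14
f 12 14 4
f 13 1 15
f 13 15 14
f 14 15 16
f 14 16 4
f 15 1 17
f 15 17 16
f 16 17 18
f 16 18 4
f 17 1 19
f 17 19 18
f 18 19 20
f 18 20 4
f 19 1 21
f 19 21 20
f 20 21 22
f 20 22 4
f 21 1 23
f 21 23 22
f 22 23 24
f 22 24 4
f 23 1 25
f 23 25 24
f 24 25 26
f 24 26 4
f 25 1 27
f 25 27 26
f 26 27 28
f 26 28 4
f 27 1 29
f 27 29 28
f 28 29 30
f 28 30 4
f 29 1 31
f 29 31 30
f 30 31 32
f 30 32 4
f 31 1 33
f 31 33 32
f 32 33 34
f 32 34 4
f 33 1 2
f 33 2 34
f 34 2 3
f 34 3 4
f 36 38 35
f 39 36 35
f 35 38 37
f 37 39 35
f 36 42 38
f 40 36 39
f 40 42 36
f 38 42 37
f 41 39 37
f 37 42 41
f 41 40 39
f 42 40 41



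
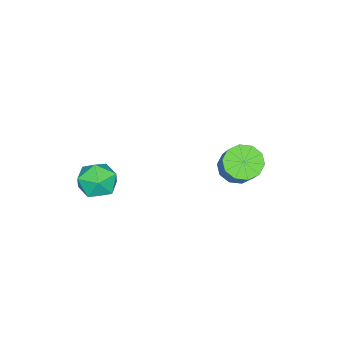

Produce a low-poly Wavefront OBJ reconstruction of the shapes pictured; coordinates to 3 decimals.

v 0.126 1.991 -0.466
v 0.733 1.978 -0.906
v 1.861 2.795 0.626
v 1.254 2.809 1.066
v 0.521 2.385 -0.967
v 1.649 3.203 0.564
v 0.158 2.642 -0.837
v 1.286 3.46 0.695
v -0.217 2.651 -0.565
v 0.91 3.468 0.967
v -0.461 2.407 -0.255
v 0.666 3.225 1.276
v -0.481 2.005 -0.026
v 0.647 2.822 1.506
v -0.269 1.597 0.036
v 0.859 2.415 1.567
v 0.094 1.34 -0.095
v 1.222 2.158 1.437
v 0.47 1.332 -0.367
v 1.597 2.149 1.165
v 0.714 1.575 -0.676
v 1.841 2.393 0.855
v 3.407 -1.096 0.313
v 3.899 -0.979 -0.373
v 3.481 -2.461 0.133
v 3.973 -2.344 -0.553
v 4.274 -2.164 0.223
v 4.229 -1.321 0.334
v 3.151 -2.119 -0.574
v 3.106 -1.276 -0.463
v 3.74 -1.612 -0.921
v 4.435 -1.639 -0.428
v 2.945 -1.801 0.188
v 3.64 -1.828 0.681
f 2 1 5
f 2 5 3
f 3 5 6
f 3 6 4
f 5 1 7
f 5 7 6
f 6 7 8
f 6 8 4
f 7 1 9
f 7 9 8
f 8 9 10
f 8 10 4
f 9 1 11
f 9 11 10
f 10 11 12
f 10 12 4
f 11 1 13
f 11 13 12
f 12 13 14
f 12 14 4
f 13 1 15
f 13 15 14
f 14 15 16
f 14 16 4
f 15 1 17
f 15 17 16
f 16 17 18
f 16 18 4
f 17 1 19
f 17 19 18
f 18 19 20
f 18 20 4
f 19 1 21
f 19 21 20
f 20 21 22
f 20 22 4
f 21 1 2
f 21 2 22
f 22 2 3
f 22 3 4
f 23 34 28
f 23 28 24
f 23 24 30
f 23 30 33
f 23 33 34
f 24 28 32
f 28 34 27
f 34 33 25
f 33 30 29
f 30 24 31
f 26 32 27
f 26 27 25
f 26 25 29
f 26 29 31
f 26 31 32
f 27 32 28
f 25 27 34
f 29 25 33
f 31 29 30
f 32 31 24



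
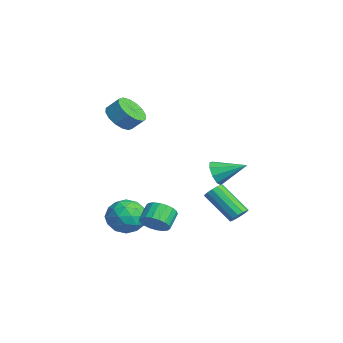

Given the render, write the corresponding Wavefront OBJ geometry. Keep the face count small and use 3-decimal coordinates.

v 3.18 -2.611 -2.472
v 3.643 -2.865 -1.769
v 2.944 -2.242 -1.084
v 2.48 -1.989 -1.788
v 3.826 -2.537 -1.88
v 3.127 -1.915 -1.195
v 3.881 -2.224 -2.108
v 3.181 -1.601 -1.424
v 3.797 -1.987 -2.409
v 3.098 -1.365 -1.724
v 3.591 -1.874 -2.722
v 2.891 -1.252 -2.037
v 3.303 -1.907 -2.986
v 2.604 -1.285 -2.301
v 2.991 -2.08 -3.148
v 2.292 -1.457 -2.463
v 2.716 -2.358 -3.176
v 2.017 -1.735 -2.491
v 2.533 -2.685 -3.065
v 1.834 -2.063 -2.38
v 2.479 -2.999 -2.836
v 1.779 -2.376 -2.152
v 2.562 -3.235 -2.536
v 1.863 -2.613 -1.851
v 2.769 -3.348 -2.223
v 2.069 -2.726 -1.538
v 3.056 -3.315 -1.959
v 2.357 -2.693 -1.274
v 3.368 -3.143 -1.797
v 2.669 -2.52 -1.112
v -0.547 1.992 -0.887
v -0.173 1.503 -0.258
v 0.227 3.528 -0.153
v 0.195 1.545 -0.733
v 0.215 1.795 -1.279
v -0.121 2.138 -1.643
v -0.657 2.412 -1.652
v -1.141 2.49 -1.303
v -1.348 2.334 -0.759
v -1.179 2.019 -0.275
v -0.715 1.69 -0.077
v 0.289 -3.286 -2.568
v 1.203 -2.568 -2.234
v 1.557 -4.732 -2.926
v 2.471 -4.014 -2.592
v 1.678 -4.408 -1.768
v 0.895 -3.514 -1.546
v 1.865 -3.786 -3.614
v 1.082 -2.892 -3.392
v 2.177 -2.877 -2.88
v 2.062 -3.261 -1.739
v 0.698 -4.039 -3.421
v 0.583 -4.423 -2.28
v 0.635 -2.8 -2.369
v 2.125 -4.5 -2.791
v 1.659 -4.731 -2.306
v 2.197 -4.309 -2.11
v 0.454 -3.356 -1.965
v 0.991 -2.934 -1.769
v 1.27 -4.015 -1.495
v 1.769 -4.366 -3.391
v 2.306 -3.944 -3.195
v 0.563 -2.991 -3.05
v 1.101 -2.569 -2.854
v 1.49 -3.285 -3.665
v 1.744 -2.56 -2.553
v 2.49 -3.41 -2.764
v 2.134 -3.276 -3.364
v 1.673 -2.75 -3.234
v 1.677 -2.785 -1.882
v 2.422 -3.636 -2.093
v 1.956 -3.867 -1.609
v 1.495 -3.341 -1.478
v 2.249 -2.967 -2.262
v 0.338 -3.664 -3.067
v 1.083 -4.515 -3.278
v 1.265 -3.959 -3.682
v 0.804 -3.433 -3.551
v 0.27 -3.89 -2.396
v 1.016 -4.74 -2.607
v 1.087 -4.55 -1.926
v 0.626 -4.024 -1.796
v 0.511 -4.333 -2.898
v 4.506 1.621 -1.839
v 4.727 1.979 -1.384
v 3.396 0.977 0.054
v 3.174 0.619 -0.401
v 4.454 2.149 -1.518
v 3.123 1.148 -0.081
v 4.197 2.152 -1.755
v 2.866 1.15 -0.318
v 4.037 1.986 -2.018
v 2.706 0.984 -0.581
v 4.027 1.704 -2.224
v 2.696 0.702 -0.787
v 4.168 1.396 -2.308
v 2.837 0.394 -0.871
v 4.417 1.159 -2.243
v 3.086 0.157 -0.805
v 4.694 1.069 -2.049
v 3.362 0.067 -0.612
v 4.91 1.154 -1.789
v 3.579 0.152 -0.352
v 4.999 1.387 -1.544
v 3.668 0.386 -0.107
v 4.931 1.695 -1.393
v 3.6 0.693 0.044
v -3.058 -2.782 2.903
v -2.314 -2.457 2.253
v -1.938 -1.813 3.007
v -2.682 -2.138 3.657
v -2.727 -2.12 2.172
v -2.35 -1.477 2.926
v -3.228 -1.961 2.287
v -2.852 -1.318 3.04
v -3.684 -2.022 2.567
v -3.307 -1.379 3.32
v -3.972 -2.287 2.937
v -3.596 -1.643 3.69
v -4.016 -2.684 3.298
v -3.639 -2.04 4.051
v -3.802 -3.107 3.553
v -3.426 -2.463 4.307
v -3.39 -3.443 3.634
v -3.013 -2.8 4.388
v -2.888 -3.602 3.52
v -2.512 -2.959 4.273
v -2.433 -3.541 3.24
v -2.056 -2.898 3.993
v -2.144 -3.277 2.87
v -1.768 -2.633 3.623
v -2.101 -2.88 2.509
v -1.724 -2.236 3.262
f 2 1 5
f 2 5 3
f 3 5 6
f 3 6 4
f 5 1 7
f 5 7 6
f 6 7 8
f 6 8 4
f 7 1 9
f 7 9 8
f 8 9 10
f 8 10 4
f 9 1 11
f 9 11 10
f 10 11 12
f 10 12 4
f 11 1 13
f 11 13 12
f 12 13 14
f 12 14 4
f 13 1 15
f 13 15 14
f 14 15 16
f 14 16 4
f 15 1 17
f 15 17 16
f 16 17 18
f 16 18 4
f 17 1 19
f 17 19 18
f 18 19 20
f 18 20 4
f 19 1 21
f 19 21 20
f 20 21 22
f 20 22 4
f 21 1 23
f 21 23 22
f 22 23 24
f 22 24 4
f 23 1 25
f 23 25 24
f 24 25 26
f 24 26 4
f 25 1 27
f 25 27 26
f 26 27 28
f 26 28 4
f 27 1 29
f 27 29 28
f 28 29 30
f 28 30 4
f 29 1 2
f 29 2 30
f 30 2 3
f 30 3 4
f 32 31 34
f 32 34 33
f 34 31 35
f 34 35 33
f 35 31 36
f 35 36 33
f 36 31 37
f 36 37 33
f 37 31 38
f 37 38 33
f 38 31 39
f 38 39 33
f 39 31 40
f 39 40 33
f 40 31 41
f 40 41 33
f 41 31 32
f 41 32 33
f 42 79 58
f 79 53 82
f 58 82 47
f 79 82 58
f 42 58 54
f 58 47 59
f 54 59 43
f 58 59 54
f 42 54 63
f 54 43 64
f 63 64 49
f 54 64 63
f 42 63 75
f 63 49 78
f 75 78 52
f 63 78 75
f 42 75 79
f 75 52 83
f 79 83 53
f 75 83 79
f 43 59 70
f 59 47 73
f 70 73 51
f 59 73 70
f 47 82 60
f 82 53 81
f 60 81 46
f 82 81 60
f 53 83 80
f 83 52 76
f 80 76 44
f 83 76 80
f 52 78 77
f 78 49 65
f 77 65 48
f 78 65 77
f 49 64 69
f 64 43 66
f 69 66 50
f 64 66 69
f 45 71 57
f 71 51 72
f 57 72 46
f 71 72 57
f 45 57 55
f 57 46 56
f 55 56 44
f 57 56 55
f 45 55 62
f 55 44 61
f 62 61 48
f 55 61 62
f 45 62 67
f 62 48 68
f 67 68 50
f 62 68 67
f 45 67 71
f 67 50 74
f 71 74 51
f 67 74 71
f 46 72 60
f 72 51 73
f 60 73 47
f 72 73 60
f 44 56 80
f 56 46 81
f 80 81 53
f 56 81 80
f 48 61 77
f 61 44 76
f 77 76 52
f 61 76 77
f 50 68 69
f 68 48 65
f 69 65 49
f 68 65 69
f 51 74 70
f 74 50 66
f 70 66 43
f 74 66 70
f 85 84 88
f 85 88 86
f 86 88 89
f 86 89 87
f 88 84 90
f 88 90 89
f 89 90 91
f 89 91 87
f 90 84 92
f 90 92 91
f 91 92 93
f 91 93 87
f 92 84 94
f 92 94 93
f 93 94 95
f 93 95 87
f 94 84 96
f 94 96 95
f 95 96 97
f 95 97 87
f 96 84 98
f 96 98 97
f 97 98 99
f 97 99 87
f 98 84 100
f 98 100 99
f 99 100 101
f 99 101 87
f 100 84 102
f 100 102 101
f 101 102 103
f 101 103 87
f 102 84 104
f 102 104 103
f 103 104 105
f 103 105 87
f 104 84 106
f 104 106 105
f 105 106 107
f 105 107 87
f 106 84 85
f 106 85 107
f 107 85 86
f 107 86 87
f 109 108 112
f 109 112 110
f 110 112 113
f 110 113 111
f 112 108 114
f 112 114 113
f 113 114 115
f 113 115 111
f 114 108 116
f 114 116 115
f 115 116 117
f 115 117 111
f 116 108 118
f 116 118 117
f 117 118 119
f 117 119 111
f 118 108 120
f 118 120 119
f 119 120 121
f 119 121 111
f 120 108 122
f 120 122 121
f 121 122 123
f 121 123 111
f 122 108 124
f 122 124 123
f 123 124 125
f 123 125 111
f 124 108 126
f 124 126 125
f 125 126 127
f 125 127 111
f 126 108 128
f 126 128 127
f 127 128 129
f 127 129 111
f 128 108 130
f 128 130 129
f 129 130 131
f 129 131 111
f 130 108 132
f 130 132 131
f 131 132 133
f 131 133 111
f 132 108 109
f 132 109 133
f 133 109 110
f 133 110 111



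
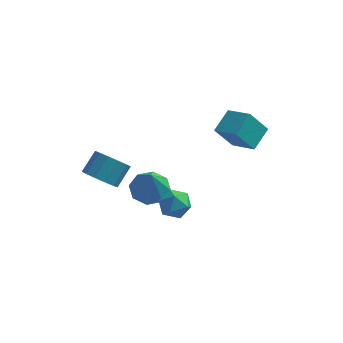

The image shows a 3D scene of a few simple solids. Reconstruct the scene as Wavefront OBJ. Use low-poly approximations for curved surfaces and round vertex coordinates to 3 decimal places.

v 0.303 0.486 2.601
v 1.41 -0.208 3.103
v 0.717 1.57 3.187
v 1.824 0.875 3.689
v 1.076 0.845 1.391
v 2.183 0.15 1.893
v 1.49 1.928 1.977
v 2.597 1.234 2.479
v -2.421 -0.511 -1.176
v -1.713 -1.054 -1.531
v -2.179 -1.329 0.556
v -1.469 -0.415 -1.263
v -1.783 0.168 -0.944
v -2.47 0.353 -0.761
v -3.128 0.032 -0.82
v -3.372 -0.607 -1.088
v -3.059 -1.19 -1.408
v -2.372 -1.375 -1.591
v -1.123 -2.317 0.607
v -0.728 -2.024 -0.049
v -0.832 -3.556 0.229
v -0.437 -3.263 -0.427
v -0.127 -3.147 0.323
v -0.307 -2.382 0.557
v -1.253 -3.198 -0.377
v -1.433 -2.433 -0.143
v -0.809 -2.569 -0.657
v -0.113 -2.537 -0.225
v -1.447 -3.043 0.405
v -0.751 -3.011 0.837
v -4 -3.317 1.67
v -3.262 -3.784 1.775
v -2.861 -2.97 2.576
v -3.6 -2.503 2.47
v -3.174 -3.464 1.406
v -2.773 -2.651 2.207
v -3.348 -3.098 1.121
v -2.947 -2.284 1.922
v -3.729 -2.801 1.01
v -3.329 -1.987 1.811
v -4.197 -2.668 1.108
v -3.796 -1.854 1.909
v -4.602 -2.741 1.385
v -4.201 -1.927 2.186
v -4.816 -2.997 1.752
v -4.415 -2.183 2.553
v -4.771 -3.354 2.093
v -4.37 -2.54 2.894
v -4.481 -3.7 2.299
v -4.081 -2.886 3.1
v -4.039 -3.924 2.306
v -3.639 -3.11 3.107
v -3.585 -3.955 2.11
v -3.184 -3.141 2.911
f 2 4 1
f 5 2 1
f 1 4 3
f 3 5 1
f 2 8 4
f 6 2 5
f 6 8 2
f 4 8 3
f 7 5 3
f 3 8 7
f 7 6 5
f 8 6 7
f 10 9 12
f 10 12 11
f 12 9 13
f 12 13 11
f 13 9 14
f 13 14 11
f 14 9 15
f 14 15 11
f 15 9 16
f 15 16 11
f 16 9 17
f 16 17 11
f 17 9 18
f 17 18 11
f 18 9 10
f 18 10 11
f 19 30 24
f 19 24 20
f 19 20 26
f 19 26 29
f 19 29 30
f 20 24 28
f 24 30 23
f 30 29 21
f 29 26 25
f 26 20 27
f 22 28 23
f 22 23 21
f 22 21 25
f 22 25 27
f 22 27 28
f 23 28 24
f 21 23 30
f 25 21 29
f 27 25 26
f 28 27 20
f 32 31 35
f 32 35 33
f 33 35 36
f 33 36 34
f 35 31 37
f 35 37 36
f 36 37 38
f 36 38 34
f 37 31 39
f 37 39 38
f 38 39 40
f 38 40 34
f 39 31 41
f 39 41 40
f 40 41 42
f 40 42 34
f 41 31 43
f 41 43 42
f 42 43 44
f 42 44 34
f 43 31 45
f 43 45 44
f 44 45 46
f 44 46 34
f 45 31 47
f 45 47 46
f 46 47 48
f 46 48 34
f 47 31 49
f 47 49 48
f 48 49 50
f 48 50 34
f 49 31 51
f 49 51 50
f 50 51 52
f 50 52 34
f 51 31 53
f 51 53 52
f 52 53 54
f 52 54 34
f 53 31 32
f 53 32 54
f 54 32 33
f 54 33 34



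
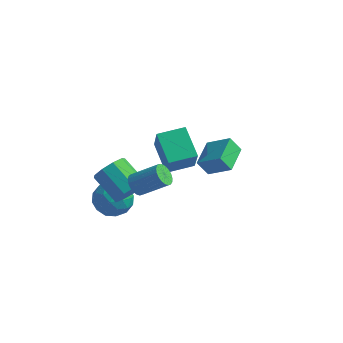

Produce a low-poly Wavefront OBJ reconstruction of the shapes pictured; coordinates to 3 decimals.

v -3.692 0.365 -3.635
v -2.595 0.567 -3.257
v -3.285 -1.487 -3.823
v -2.188 -1.285 -3.445
v -3.095 -1.185 -2.701
v -3.347 -0.04 -2.585
v -2.533 -0.88 -4.495
v -2.785 0.265 -4.379
v -1.879 -0.201 -3.789
v -2.227 -0.39 -2.679
v -3.653 -0.53 -4.401
v -4.001 -0.719 -3.291
v -3.179 0.629 -3.43
v -2.701 -1.549 -3.65
v -3.234 -1.49 -3.213
v -2.589 -1.371 -2.99
v -3.621 0.271 -3.035
v -2.977 0.391 -2.812
v -3.271 -0.639 -2.485
v -2.903 -1.311 -4.268
v -2.259 -1.191 -4.045
v -3.291 0.451 -4.09
v -2.646 0.57 -3.867
v -2.609 -0.281 -4.595
v -2.114 0.296 -3.52
v -1.874 -0.793 -3.63
v -2.077 -0.555 -4.248
v -2.225 0.118 -4.18
v -2.318 0.185 -2.868
v -2.079 -0.904 -2.978
v -2.612 -0.845 -2.541
v -2.76 -0.172 -2.473
v -1.897 -0.267 -3.18
v -3.801 -0.016 -4.102
v -3.562 -1.105 -4.212
v -3.12 -0.748 -4.607
v -3.268 -0.075 -4.539
v -4.006 -0.127 -3.45
v -3.766 -1.216 -3.56
v -3.655 -1.038 -2.9
v -3.803 -0.365 -2.832
v -3.983 -0.653 -3.9
v 2.222 -0.918 1.762
v 3.483 -0.856 2.552
v 1.954 0.713 2.062
v 3.216 0.775 2.852
v 2.744 -0.675 0.908
v 4.006 -0.613 1.698
v 2.477 0.956 1.208
v 3.738 1.018 1.998
v -1.713 3.133 -3.561
v -3.036 4.248 -2.48
v -0.583 4.293 -3.376
v -1.906 5.408 -2.295
v -1.054 2.212 -1.805
v -2.377 3.327 -0.724
v 0.076 3.372 -1.62
v -1.247 4.487 -0.539
v -1.311 -1.375 -1.625
v -0.727 -1.05 -0.868
v -2.285 -0.56 0.123
v -2.869 -0.885 -0.635
v -0.847 -0.534 -1.312
v -2.405 -0.044 -0.321
v -1.184 -0.412 -1.902
v -2.742 0.078 -0.912
v -1.58 -0.74 -2.363
v -3.138 -0.25 -1.373
v -1.851 -1.366 -2.479
v -3.409 -0.875 -1.489
v -1.868 -1.995 -2.195
v -3.426 -1.505 -1.205
v -1.625 -2.335 -1.645
v -3.183 -1.845 -0.654
v -1.235 -2.225 -1.085
v -2.793 -1.735 -0.095
v -0.881 -1.718 -0.778
v -2.438 -1.228 0.212
v -0.302 -2.63 0.313
v 0.03 -3.192 0.122
v 1.393 -2.733 1.136
v 1.062 -2.17 1.327
v 0.113 -3.005 -0.074
v 1.476 -2.546 0.94
v 0.124 -2.754 -0.203
v 1.487 -2.295 0.811
v 0.061 -2.481 -0.242
v 1.425 -2.022 0.771
v -0.064 -2.234 -0.186
v 1.299 -1.774 0.828
v -0.23 -2.055 -0.043
v 1.133 -1.596 0.97
v -0.409 -1.976 0.161
v 0.955 -1.516 1.175
v -0.569 -2.009 0.392
v 0.794 -1.55 1.405
v -0.683 -2.15 0.609
v 0.681 -1.691 1.622
v -0.731 -2.374 0.775
v 0.633 -1.915 1.788
v -0.705 -2.642 0.861
v 0.659 -2.183 1.875
v -0.609 -2.908 0.852
v 0.755 -2.449 1.866
v -0.46 -3.126 0.75
v 0.904 -2.667 1.764
v -0.283 -3.258 0.573
v 1.08 -2.798 1.587
v -0.11 -3.281 0.351
v 1.253 -2.822 1.365
f 1 38 17
f 38 12 41
f 17 41 6
f 38 41 17
f 1 17 13
f 17 6 18
f 13 18 2
f 17 18 13
f 1 13 22
f 13 2 23
f 22 23 8
f 13 23 22
f 1 22 34
f 22 8 37
f 34 37 11
f 22 37 34
f 1 34 38
f 34 11 42
f 38 42 12
f 34 42 38
f 2 18 29
f 18 6 32
f 29 32 10
f 18 32 29
f 6 41 19
f 41 12 40
f 19 40 5
f 41 40 19
f 12 42 39
f 42 11 35
f 39 35 3
f 42 35 39
f 11 37 36
f 37 8 24
f 36 24 7
f 37 24 36
f 8 23 28
f 23 2 25
f 28 25 9
f 23 25 28
f 4 30 16
f 30 10 31
f 16 31 5
f 30 31 16
f 4 16 14
f 16 5 15
f 14 15 3
f 16 15 14
f 4 14 21
f 14 3 20
f 21 20 7
f 14 20 21
f 4 21 26
f 21 7 27
f 26 27 9
f 21 27 26
f 4 26 30
f 26 9 33
f 30 33 10
f 26 33 30
f 5 31 19
f 31 10 32
f 19 32 6
f 31 32 19
f 3 15 39
f 15 5 40
f 39 40 12
f 15 40 39
f 7 20 36
f 20 3 35
f 36 35 11
f 20 35 36
f 9 27 28
f 27 7 24
f 28 24 8
f 27 24 28
f 10 33 29
f 33 9 25
f 29 25 2
f 33 25 29
f 44 46 43
f 47 44 43
f 43 46 45
f 45 47 43
f 44 50 46
f 48 44 47
f 48 50 44
f 46 50 45
f 49 47 45
f 45 50 49
f 49 48 47
f 50 48 49
f 52 54 51
f 55 52 51
f 51 54 53
f 53 55 51
f 52 58 54
f 56 52 55
f 56 58 52
f 54 58 53
f 57 55 53
f 53 58 57
f 57 56 55
f 58 56 57
f 60 59 63
f 60 63 61
f 61 63 64
f 61 64 62
f 63 59 65
f 63 65 64
f 64 65 66
f 64 66 62
f 65 59 67
f 65 67 66
f 66 67 68
f 66 68 62
f 67 59 69
f 67 69 68
f 68 69 70
f 68 70 62
f 69 59 71
f 69 71 70
f 70 71 72
f 70 72 62
f 71 59 73
f 71 73 72
f 72 73 74
f 72 74 62
f 73 59 75
f 73 75 74
f 74 75 76
f 74 76 62
f 75 59 77
f 75 77 76
f 76 77 78
f 76 78 62
f 77 59 60
f 77 60 78
f 78 60 61
f 78 61 62
f 80 79 83
f 80 83 81
f 81 83 84
f 81 84 82
f 83 79 85
f 83 85 84
f 84 85 86
f 84 86 82
f 85 79 87
f 85 87 86
f 86 87 88
f 86 88 82
f 87 79 89
f 87 89 88
f 88 89 90
f 88 90 82
f 89 79 91
f 89 91 90
f 90 91 92
f 90 92 82
f 91 79 93
f 91 93 92
f 92 93 94
f 92 94 82
f 93 79 95
f 93 95 94
f 94 95 96
f 94 96 82
f 95 79 97
f 95 97 96
f 96 97 98
f 96 98 82
f 97 79 99
f 97 99 98
f 98 99 100
f 98 100 82
f 99 79 101
f 99 101 100
f 100 101 102
f 100 102 82
f 101 79 103
f 101 103 102
f 102 103 104
f 102 104 82
f 103 79 105
f 103 105 104
f 104 105 106
f 104 106 82
f 105 79 107
f 105 107 106
f 106 107 108
f 106 108 82
f 107 79 109
f 107 109 108
f 108 109 110
f 108 110 82
f 109 79 80
f 109 80 110
f 110 80 81
f 110 81 82

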